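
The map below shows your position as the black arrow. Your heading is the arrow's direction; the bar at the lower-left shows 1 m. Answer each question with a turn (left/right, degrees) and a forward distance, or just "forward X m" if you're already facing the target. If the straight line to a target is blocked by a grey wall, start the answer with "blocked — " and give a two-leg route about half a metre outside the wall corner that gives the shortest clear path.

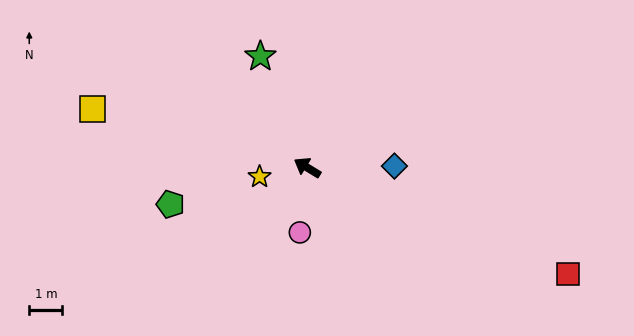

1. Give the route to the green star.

turn right 36°, forward 3.6 m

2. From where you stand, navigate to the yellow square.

turn left 16°, forward 6.7 m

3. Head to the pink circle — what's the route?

turn left 115°, forward 2.0 m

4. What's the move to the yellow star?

turn left 42°, forward 1.5 m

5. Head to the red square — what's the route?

turn right 171°, forward 8.5 m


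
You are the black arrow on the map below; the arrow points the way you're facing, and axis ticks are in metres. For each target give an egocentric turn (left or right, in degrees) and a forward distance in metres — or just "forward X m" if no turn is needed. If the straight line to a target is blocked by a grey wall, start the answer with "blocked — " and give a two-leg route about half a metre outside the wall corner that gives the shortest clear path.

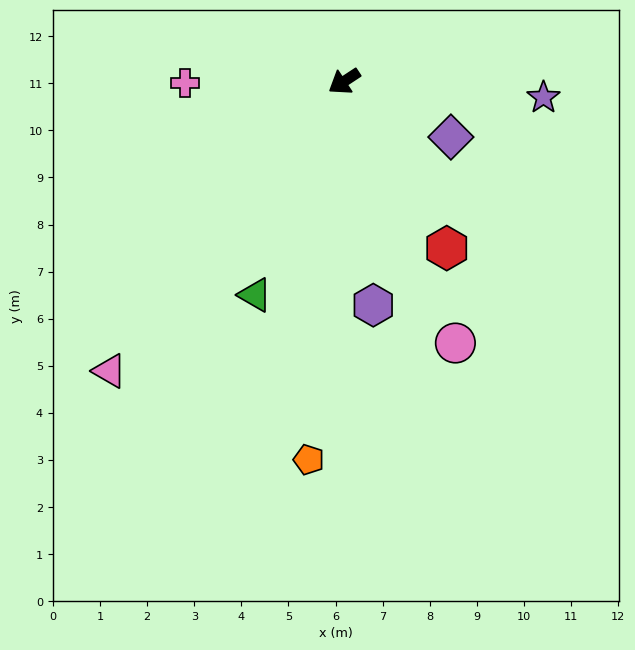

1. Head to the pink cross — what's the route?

turn right 33°, forward 3.4 m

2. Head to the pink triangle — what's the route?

turn left 18°, forward 7.9 m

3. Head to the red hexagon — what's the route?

turn left 88°, forward 4.2 m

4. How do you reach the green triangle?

turn left 34°, forward 4.9 m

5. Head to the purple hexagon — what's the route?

turn left 64°, forward 4.8 m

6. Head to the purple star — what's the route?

turn left 142°, forward 4.2 m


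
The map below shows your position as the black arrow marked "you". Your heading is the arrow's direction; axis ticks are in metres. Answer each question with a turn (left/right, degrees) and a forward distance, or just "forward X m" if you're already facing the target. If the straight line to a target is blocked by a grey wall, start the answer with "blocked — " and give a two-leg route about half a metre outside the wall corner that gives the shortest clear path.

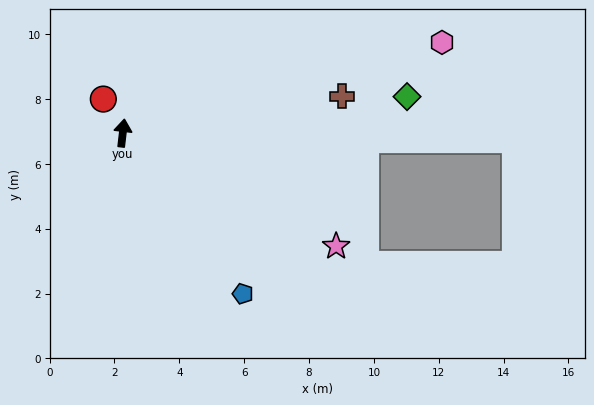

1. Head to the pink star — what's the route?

turn right 111°, forward 7.4 m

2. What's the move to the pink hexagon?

turn right 68°, forward 10.2 m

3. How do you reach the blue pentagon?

turn right 137°, forward 6.2 m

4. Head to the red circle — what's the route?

turn left 36°, forward 1.2 m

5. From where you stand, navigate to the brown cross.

turn right 74°, forward 6.8 m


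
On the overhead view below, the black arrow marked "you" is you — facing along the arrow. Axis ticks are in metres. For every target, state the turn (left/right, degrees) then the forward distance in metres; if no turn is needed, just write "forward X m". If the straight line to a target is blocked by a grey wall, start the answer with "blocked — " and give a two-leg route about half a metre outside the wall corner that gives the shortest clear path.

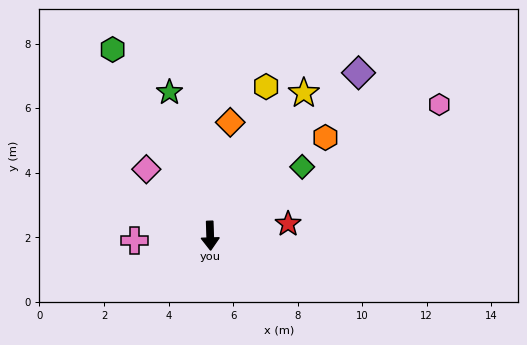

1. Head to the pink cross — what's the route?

turn right 88°, forward 2.3 m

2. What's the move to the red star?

turn left 97°, forward 2.4 m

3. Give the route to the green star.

turn right 166°, forward 4.6 m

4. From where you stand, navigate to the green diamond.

turn left 125°, forward 3.6 m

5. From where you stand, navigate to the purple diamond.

turn left 136°, forward 6.8 m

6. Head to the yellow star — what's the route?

turn left 145°, forward 5.3 m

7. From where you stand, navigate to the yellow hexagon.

turn left 158°, forward 4.9 m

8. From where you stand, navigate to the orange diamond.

turn left 168°, forward 3.6 m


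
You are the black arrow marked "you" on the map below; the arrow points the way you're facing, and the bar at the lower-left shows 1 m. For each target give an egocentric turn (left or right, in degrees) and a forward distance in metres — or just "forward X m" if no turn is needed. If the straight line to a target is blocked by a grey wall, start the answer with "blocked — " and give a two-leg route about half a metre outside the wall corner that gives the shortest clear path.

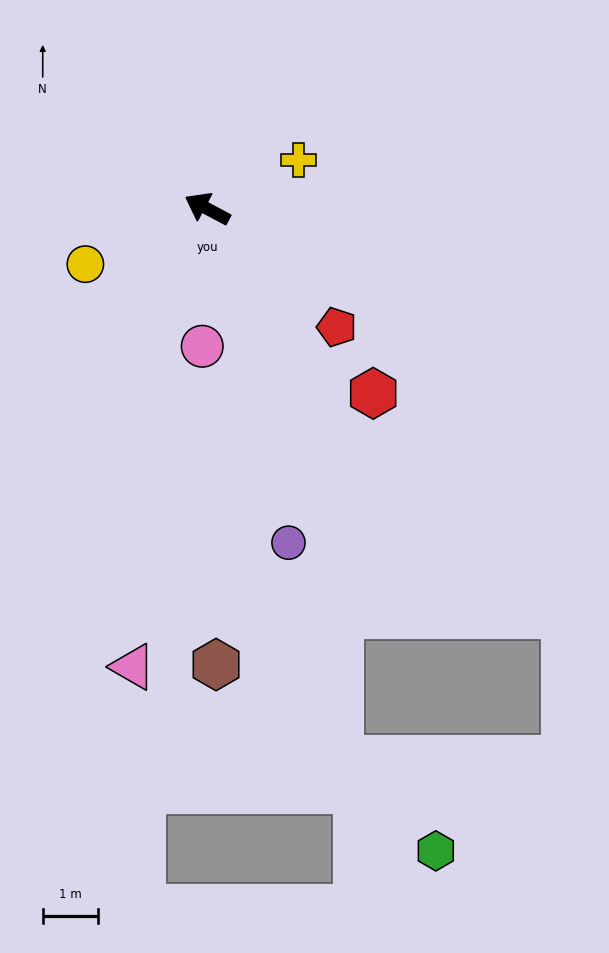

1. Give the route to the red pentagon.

turn left 166°, forward 3.2 m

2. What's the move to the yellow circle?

turn left 52°, forward 2.4 m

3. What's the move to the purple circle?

turn left 132°, forward 6.2 m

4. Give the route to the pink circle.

turn left 116°, forward 2.5 m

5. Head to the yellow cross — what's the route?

turn right 124°, forward 1.9 m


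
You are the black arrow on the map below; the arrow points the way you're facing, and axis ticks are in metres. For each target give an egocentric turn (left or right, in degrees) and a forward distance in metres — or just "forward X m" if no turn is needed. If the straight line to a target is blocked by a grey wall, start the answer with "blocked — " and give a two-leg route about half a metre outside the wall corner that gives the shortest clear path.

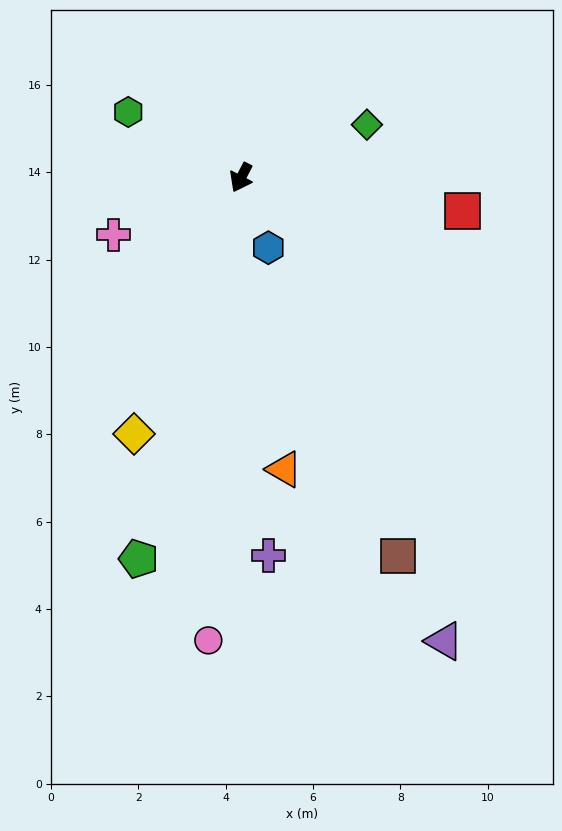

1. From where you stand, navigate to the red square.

turn left 109°, forward 5.1 m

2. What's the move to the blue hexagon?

turn left 49°, forward 1.7 m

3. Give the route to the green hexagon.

turn right 93°, forward 3.0 m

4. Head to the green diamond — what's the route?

turn left 140°, forward 3.1 m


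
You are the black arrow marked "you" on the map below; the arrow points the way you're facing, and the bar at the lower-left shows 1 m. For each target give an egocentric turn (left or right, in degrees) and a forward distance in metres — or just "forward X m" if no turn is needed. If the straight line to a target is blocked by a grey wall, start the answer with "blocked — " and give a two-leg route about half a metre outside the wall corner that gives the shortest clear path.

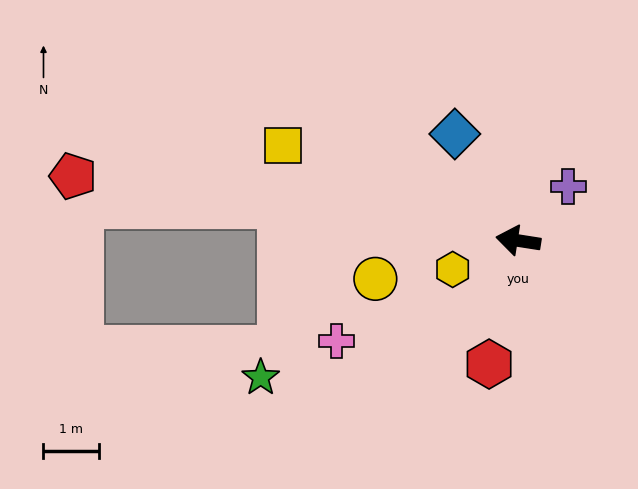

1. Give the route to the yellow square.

turn right 13°, forward 4.5 m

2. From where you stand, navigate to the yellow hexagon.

turn left 33°, forward 1.3 m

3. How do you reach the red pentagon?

forward 8.0 m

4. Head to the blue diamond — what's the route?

turn right 50°, forward 2.2 m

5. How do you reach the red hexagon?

turn left 86°, forward 2.3 m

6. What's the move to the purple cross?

turn right 124°, forward 1.3 m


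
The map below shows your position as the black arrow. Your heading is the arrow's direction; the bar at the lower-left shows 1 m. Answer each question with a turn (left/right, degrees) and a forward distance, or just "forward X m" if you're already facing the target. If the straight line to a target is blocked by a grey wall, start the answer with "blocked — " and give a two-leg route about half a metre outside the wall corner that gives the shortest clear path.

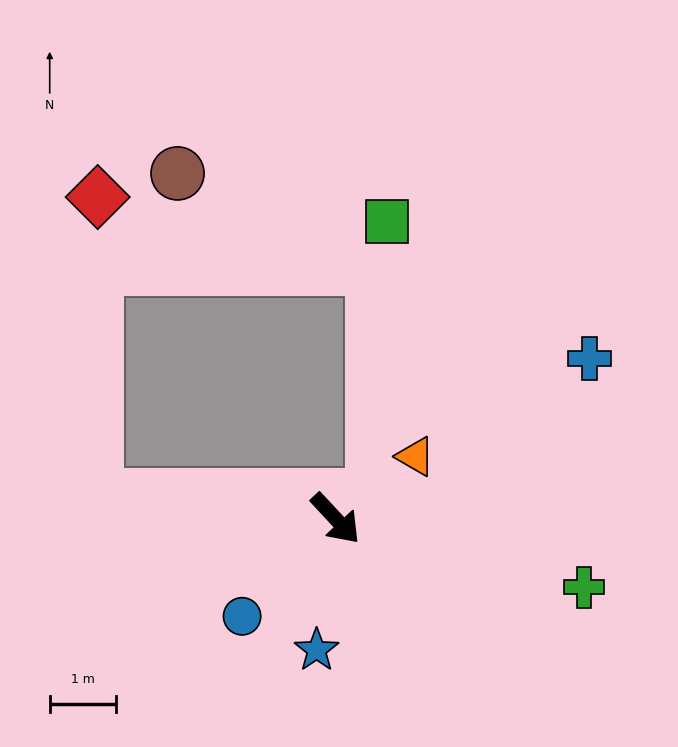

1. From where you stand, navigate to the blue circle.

turn right 87°, forward 2.0 m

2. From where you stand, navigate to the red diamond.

blocked — turn right 138°, forward 3.6 m, then turn right 85°, forward 4.5 m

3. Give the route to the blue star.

turn right 51°, forward 2.0 m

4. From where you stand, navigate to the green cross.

turn left 32°, forward 3.9 m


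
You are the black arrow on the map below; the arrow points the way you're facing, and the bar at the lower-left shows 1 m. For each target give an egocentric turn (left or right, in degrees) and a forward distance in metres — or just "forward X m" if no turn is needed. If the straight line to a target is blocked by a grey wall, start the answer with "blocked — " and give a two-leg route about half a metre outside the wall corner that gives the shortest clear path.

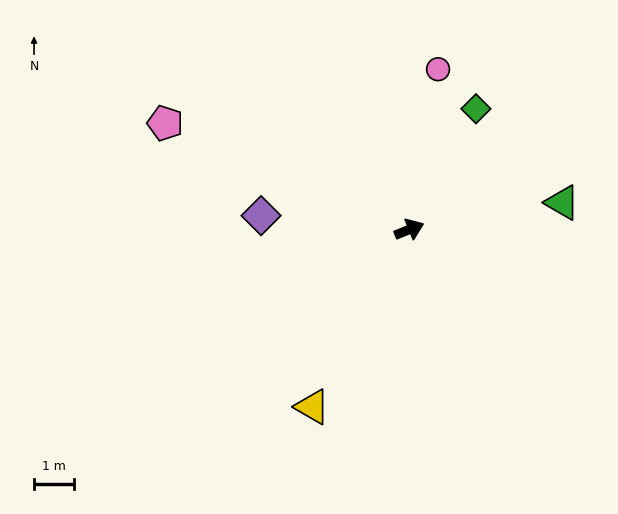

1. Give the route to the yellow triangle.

turn right 141°, forward 5.0 m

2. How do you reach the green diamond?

turn left 39°, forward 3.4 m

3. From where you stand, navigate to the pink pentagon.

turn left 134°, forward 6.6 m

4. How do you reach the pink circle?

turn left 58°, forward 4.0 m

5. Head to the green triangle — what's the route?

turn right 12°, forward 3.9 m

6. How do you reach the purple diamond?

turn left 153°, forward 3.7 m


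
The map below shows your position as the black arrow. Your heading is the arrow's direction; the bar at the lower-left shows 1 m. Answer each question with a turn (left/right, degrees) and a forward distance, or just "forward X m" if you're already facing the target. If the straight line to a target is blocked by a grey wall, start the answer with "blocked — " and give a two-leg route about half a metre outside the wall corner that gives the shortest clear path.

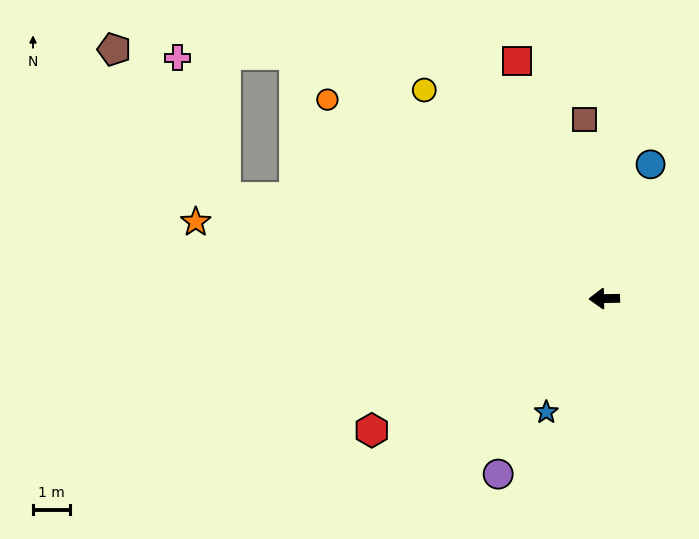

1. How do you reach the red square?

turn right 71°, forward 6.9 m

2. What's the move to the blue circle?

turn right 110°, forward 3.9 m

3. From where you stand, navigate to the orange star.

turn right 12°, forward 11.4 m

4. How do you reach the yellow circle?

turn right 50°, forward 7.5 m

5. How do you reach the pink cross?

blocked — turn right 16°, forward 10.8 m, then turn right 56°, forward 4.0 m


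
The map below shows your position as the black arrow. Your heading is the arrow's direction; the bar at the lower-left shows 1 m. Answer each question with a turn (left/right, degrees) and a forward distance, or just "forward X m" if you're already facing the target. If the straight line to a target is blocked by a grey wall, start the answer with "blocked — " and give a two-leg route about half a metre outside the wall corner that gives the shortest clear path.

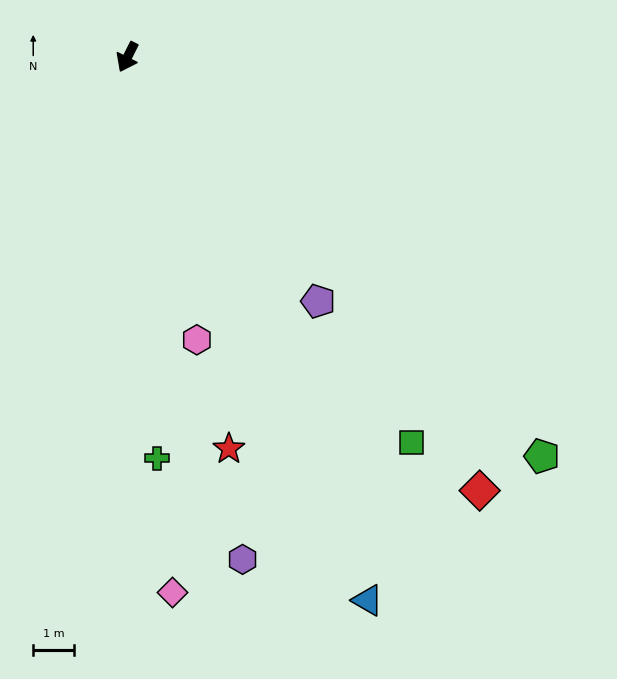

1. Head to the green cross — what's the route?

turn left 31°, forward 10.0 m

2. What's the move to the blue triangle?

turn left 50°, forward 14.7 m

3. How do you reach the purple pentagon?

turn left 65°, forward 7.7 m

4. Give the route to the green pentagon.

turn left 73°, forward 14.3 m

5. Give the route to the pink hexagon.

turn left 40°, forward 7.2 m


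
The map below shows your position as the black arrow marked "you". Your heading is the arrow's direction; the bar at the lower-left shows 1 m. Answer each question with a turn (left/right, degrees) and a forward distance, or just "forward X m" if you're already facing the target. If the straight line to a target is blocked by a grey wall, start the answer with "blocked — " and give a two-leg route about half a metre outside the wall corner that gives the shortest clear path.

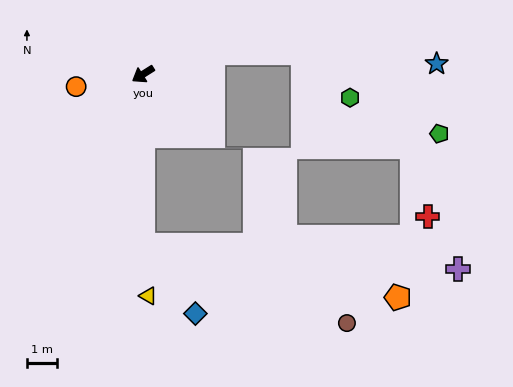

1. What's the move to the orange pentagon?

blocked — turn left 58°, forward 5.8 m, then turn left 78°, forward 8.8 m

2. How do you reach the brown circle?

blocked — turn left 58°, forward 5.8 m, then turn left 69°, forward 7.4 m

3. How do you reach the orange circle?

turn right 22°, forward 2.3 m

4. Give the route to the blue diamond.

blocked — turn left 58°, forward 5.8 m, then turn left 37°, forward 2.9 m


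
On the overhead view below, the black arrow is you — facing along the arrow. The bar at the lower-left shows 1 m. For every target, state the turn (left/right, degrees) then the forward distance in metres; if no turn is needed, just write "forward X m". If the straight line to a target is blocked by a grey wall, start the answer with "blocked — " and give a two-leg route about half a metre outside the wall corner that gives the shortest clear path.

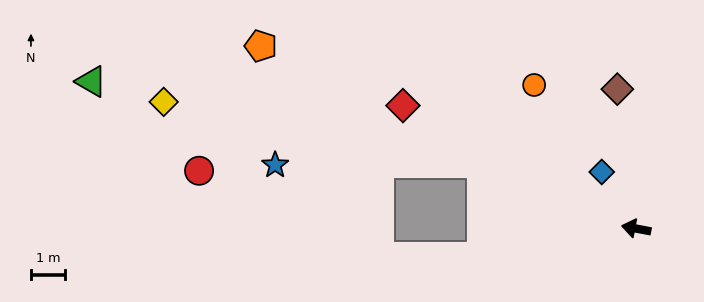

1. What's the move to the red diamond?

turn right 17°, forward 7.6 m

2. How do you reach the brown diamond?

turn right 72°, forward 4.1 m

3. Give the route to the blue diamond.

turn right 48°, forward 1.9 m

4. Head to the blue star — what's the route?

blocked — turn right 12°, forward 4.9 m, then turn left 23°, forward 6.0 m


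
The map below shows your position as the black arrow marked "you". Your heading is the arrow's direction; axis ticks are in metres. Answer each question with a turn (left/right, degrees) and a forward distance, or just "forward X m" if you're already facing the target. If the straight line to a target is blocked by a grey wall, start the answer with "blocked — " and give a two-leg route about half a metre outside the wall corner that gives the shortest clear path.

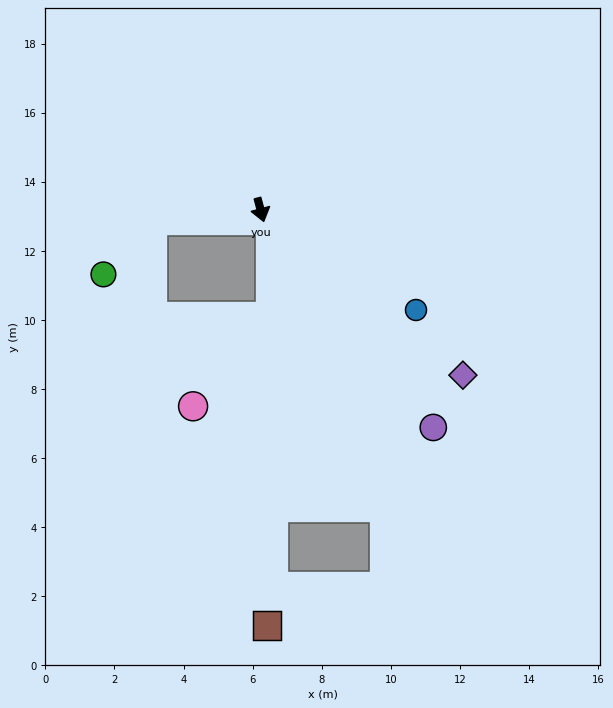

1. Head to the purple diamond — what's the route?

turn left 36°, forward 7.6 m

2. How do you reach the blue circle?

turn left 42°, forward 5.4 m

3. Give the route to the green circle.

blocked — turn right 99°, forward 3.1 m, then turn left 42°, forward 2.1 m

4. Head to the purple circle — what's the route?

turn left 23°, forward 8.0 m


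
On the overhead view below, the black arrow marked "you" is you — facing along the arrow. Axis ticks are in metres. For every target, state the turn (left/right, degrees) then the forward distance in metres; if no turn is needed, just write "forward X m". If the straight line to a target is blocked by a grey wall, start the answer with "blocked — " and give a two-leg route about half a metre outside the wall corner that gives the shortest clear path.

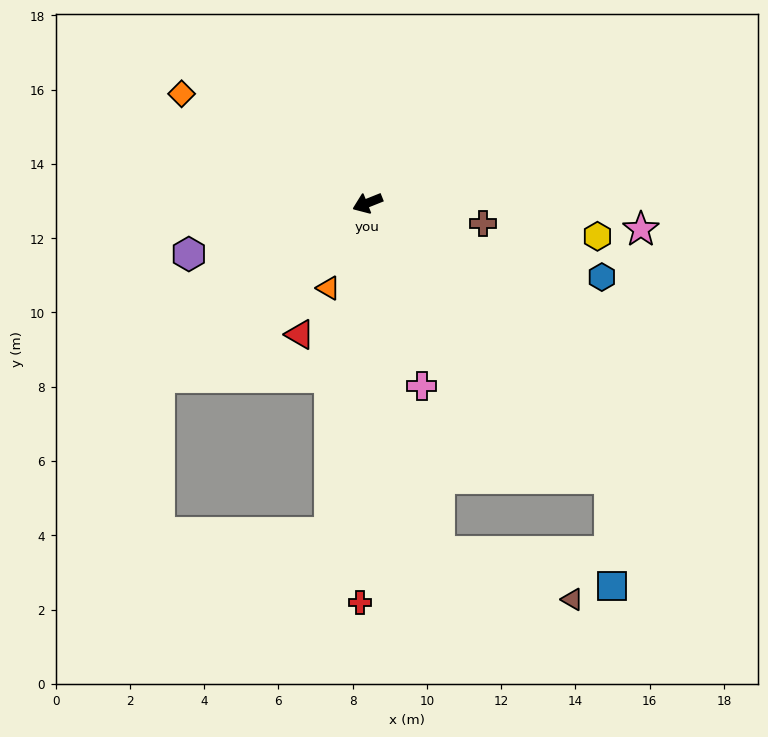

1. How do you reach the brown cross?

turn left 148°, forward 3.2 m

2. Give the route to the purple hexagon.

turn right 6°, forward 5.0 m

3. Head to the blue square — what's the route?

blocked — turn left 110°, forward 9.9 m, then turn right 40°, forward 2.9 m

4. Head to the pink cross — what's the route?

turn left 85°, forward 5.1 m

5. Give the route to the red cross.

turn left 67°, forward 10.8 m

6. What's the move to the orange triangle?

turn left 43°, forward 2.5 m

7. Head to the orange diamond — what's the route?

turn right 52°, forward 5.8 m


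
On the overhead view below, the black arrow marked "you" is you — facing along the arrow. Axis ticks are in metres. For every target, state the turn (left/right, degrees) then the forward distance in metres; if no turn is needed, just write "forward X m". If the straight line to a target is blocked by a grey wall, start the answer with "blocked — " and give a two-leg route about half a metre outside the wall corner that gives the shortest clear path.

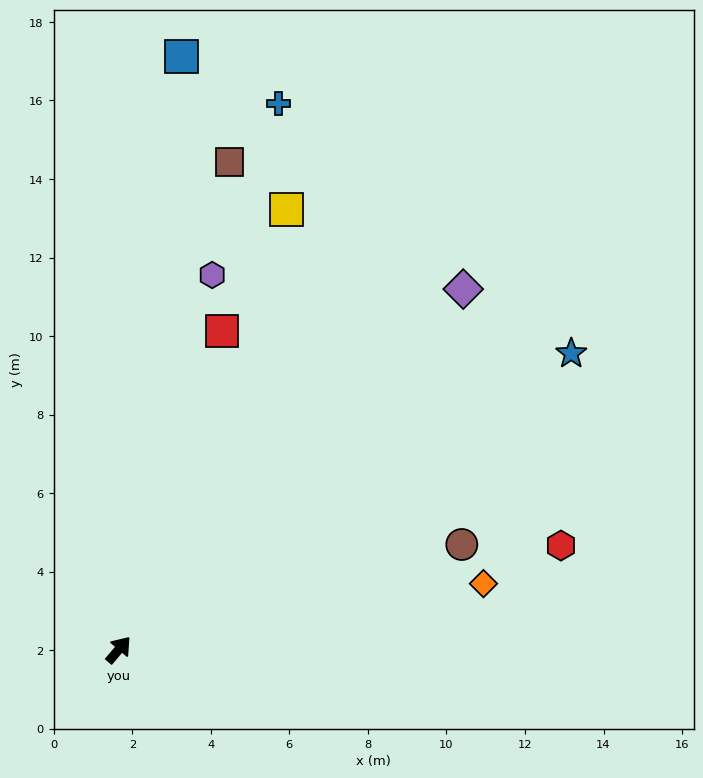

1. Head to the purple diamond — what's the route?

turn right 3°, forward 12.7 m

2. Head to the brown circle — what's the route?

turn right 33°, forward 9.1 m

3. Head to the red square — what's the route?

turn left 22°, forward 8.5 m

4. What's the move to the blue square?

turn left 34°, forward 15.2 m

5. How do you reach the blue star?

turn right 16°, forward 13.8 m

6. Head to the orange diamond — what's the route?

turn right 39°, forward 9.4 m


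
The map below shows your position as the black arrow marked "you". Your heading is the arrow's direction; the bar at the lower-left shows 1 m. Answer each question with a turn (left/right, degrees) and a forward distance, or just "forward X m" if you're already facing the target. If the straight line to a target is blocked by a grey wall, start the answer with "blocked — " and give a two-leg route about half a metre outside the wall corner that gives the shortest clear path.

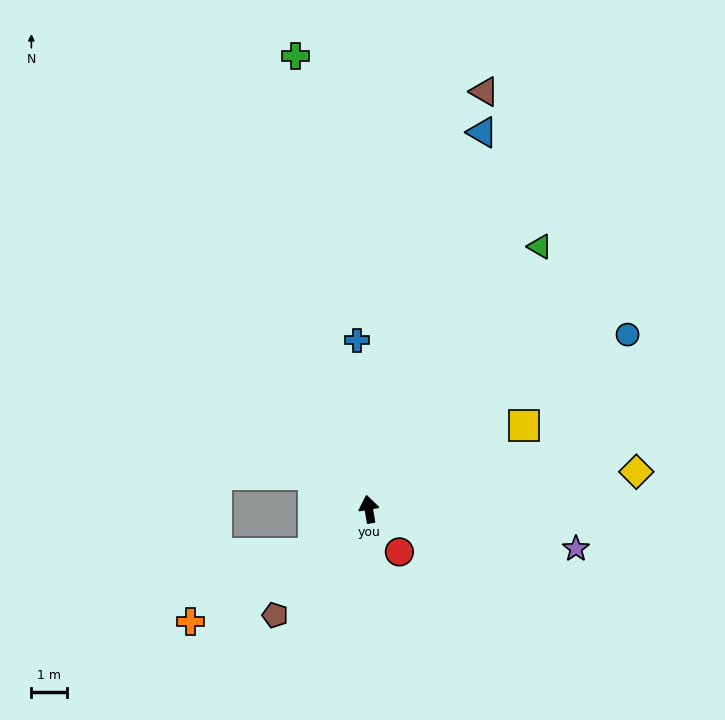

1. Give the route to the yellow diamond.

turn right 92°, forward 7.6 m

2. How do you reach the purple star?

turn right 110°, forward 5.9 m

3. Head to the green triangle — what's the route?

turn right 43°, forward 8.8 m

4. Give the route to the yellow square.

turn right 71°, forward 4.9 m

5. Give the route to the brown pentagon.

turn left 129°, forward 4.0 m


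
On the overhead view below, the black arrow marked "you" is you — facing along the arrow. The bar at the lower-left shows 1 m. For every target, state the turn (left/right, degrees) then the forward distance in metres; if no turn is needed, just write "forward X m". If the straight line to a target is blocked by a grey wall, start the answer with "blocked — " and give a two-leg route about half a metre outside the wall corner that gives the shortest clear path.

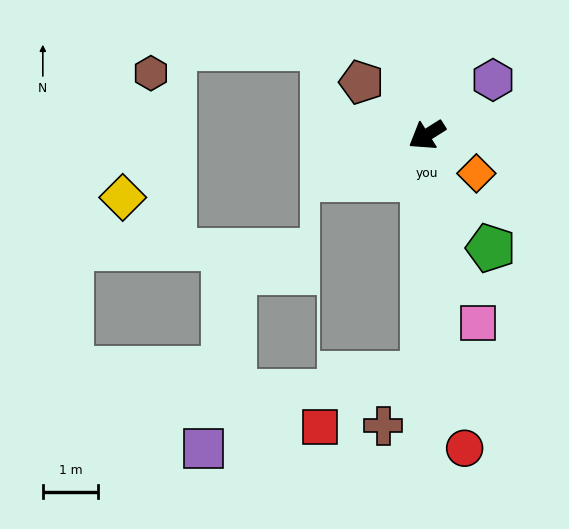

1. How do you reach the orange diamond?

turn left 110°, forward 1.1 m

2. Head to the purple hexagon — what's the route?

turn right 172°, forward 1.6 m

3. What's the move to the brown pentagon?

turn right 71°, forward 1.5 m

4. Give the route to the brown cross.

blocked — turn left 57°, forward 4.4 m, then turn right 38°, forward 1.2 m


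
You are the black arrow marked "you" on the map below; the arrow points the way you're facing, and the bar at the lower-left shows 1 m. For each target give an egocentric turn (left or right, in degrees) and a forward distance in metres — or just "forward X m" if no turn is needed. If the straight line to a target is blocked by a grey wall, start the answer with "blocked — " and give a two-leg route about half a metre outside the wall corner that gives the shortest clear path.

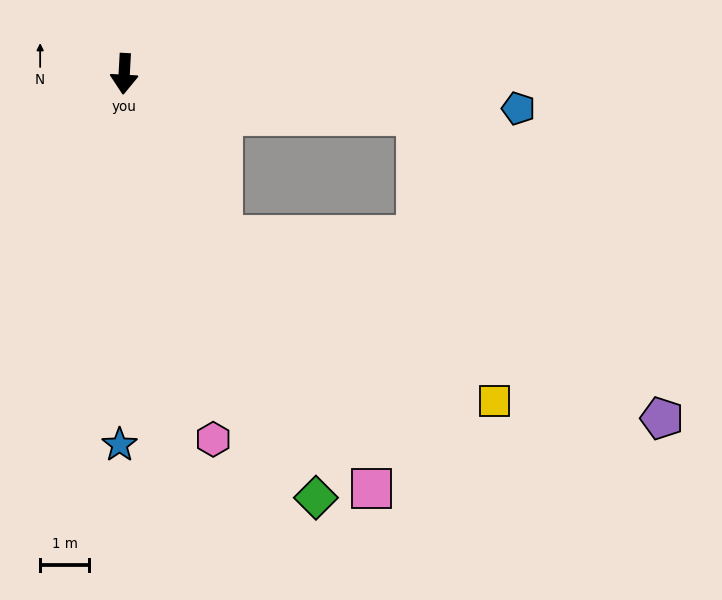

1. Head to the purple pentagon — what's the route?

blocked — turn left 34°, forward 3.9 m, then turn left 37°, forward 9.7 m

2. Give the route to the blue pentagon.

turn left 88°, forward 8.1 m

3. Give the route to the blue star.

turn left 2°, forward 7.6 m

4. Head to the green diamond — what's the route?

turn left 27°, forward 9.5 m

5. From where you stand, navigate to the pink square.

turn left 34°, forward 9.9 m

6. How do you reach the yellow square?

blocked — turn left 34°, forward 3.9 m, then turn left 28°, forward 6.5 m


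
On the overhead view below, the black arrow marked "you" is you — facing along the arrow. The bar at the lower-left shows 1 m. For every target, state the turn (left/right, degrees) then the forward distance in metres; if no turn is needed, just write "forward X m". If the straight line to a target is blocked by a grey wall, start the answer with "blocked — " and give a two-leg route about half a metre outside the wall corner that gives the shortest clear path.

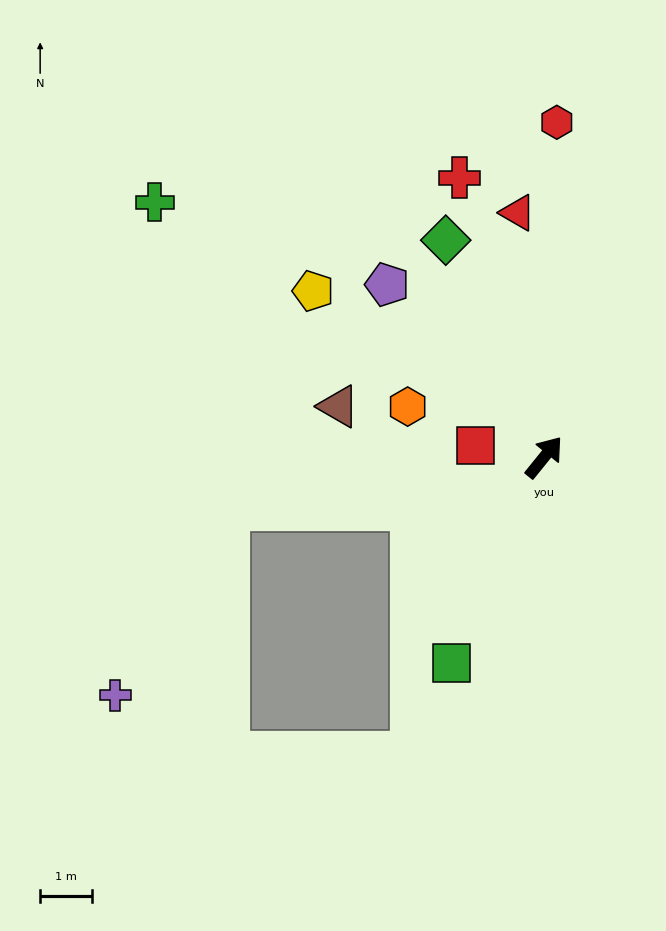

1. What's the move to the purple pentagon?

turn left 81°, forward 4.5 m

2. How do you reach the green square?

turn right 165°, forward 4.4 m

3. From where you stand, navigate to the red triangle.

turn left 45°, forward 4.8 m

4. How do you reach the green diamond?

turn left 63°, forward 4.6 m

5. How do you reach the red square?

turn left 120°, forward 1.3 m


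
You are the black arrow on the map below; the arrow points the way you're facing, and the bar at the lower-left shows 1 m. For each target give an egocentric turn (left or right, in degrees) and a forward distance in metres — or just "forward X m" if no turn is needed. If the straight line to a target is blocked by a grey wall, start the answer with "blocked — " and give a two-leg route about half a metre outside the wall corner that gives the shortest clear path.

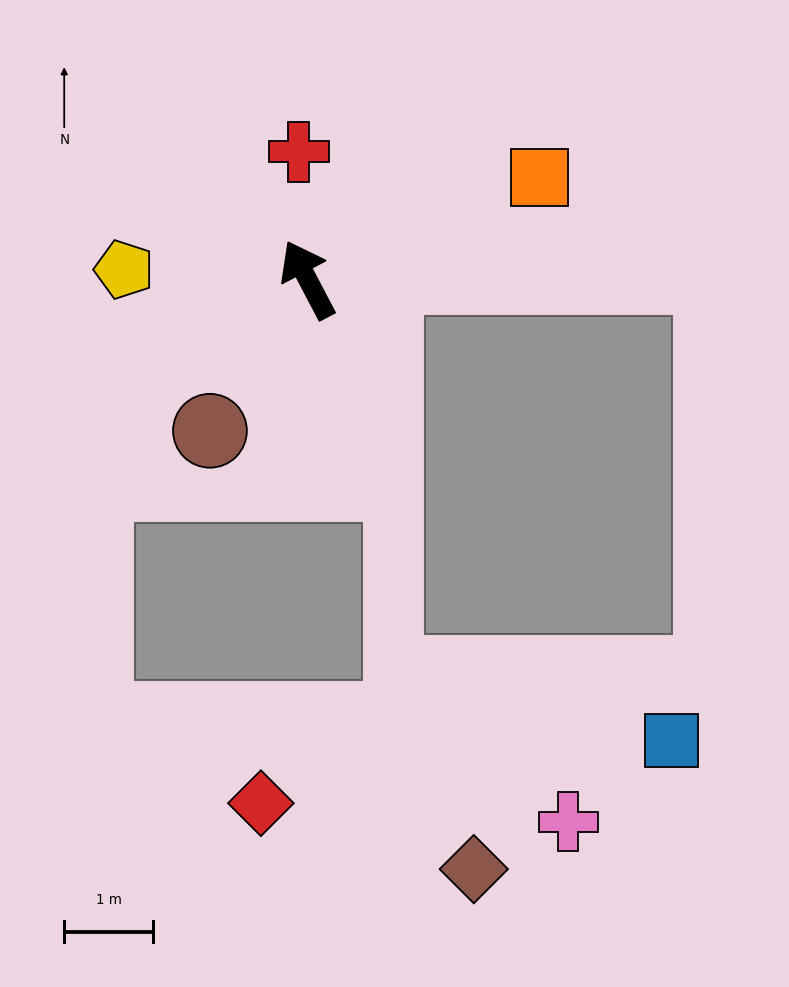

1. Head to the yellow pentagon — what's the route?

turn left 59°, forward 2.1 m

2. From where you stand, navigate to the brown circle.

turn left 119°, forward 2.0 m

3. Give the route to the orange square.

turn right 94°, forward 2.8 m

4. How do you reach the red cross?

turn right 24°, forward 1.4 m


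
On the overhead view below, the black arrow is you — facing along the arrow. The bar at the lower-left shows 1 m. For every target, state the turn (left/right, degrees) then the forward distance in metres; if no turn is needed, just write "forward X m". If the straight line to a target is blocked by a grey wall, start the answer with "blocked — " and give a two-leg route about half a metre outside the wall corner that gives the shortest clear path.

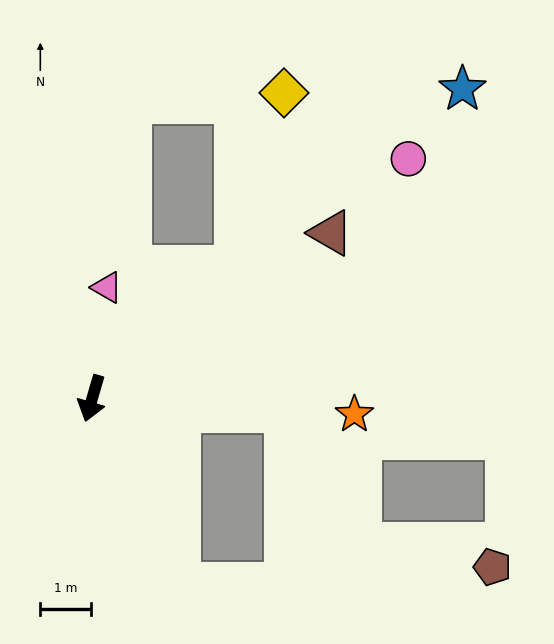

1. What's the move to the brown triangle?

turn left 141°, forward 5.7 m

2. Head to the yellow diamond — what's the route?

blocked — turn left 148°, forward 3.8 m, then turn left 33°, forward 3.5 m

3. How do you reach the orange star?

turn left 103°, forward 5.1 m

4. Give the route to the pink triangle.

turn right 171°, forward 2.2 m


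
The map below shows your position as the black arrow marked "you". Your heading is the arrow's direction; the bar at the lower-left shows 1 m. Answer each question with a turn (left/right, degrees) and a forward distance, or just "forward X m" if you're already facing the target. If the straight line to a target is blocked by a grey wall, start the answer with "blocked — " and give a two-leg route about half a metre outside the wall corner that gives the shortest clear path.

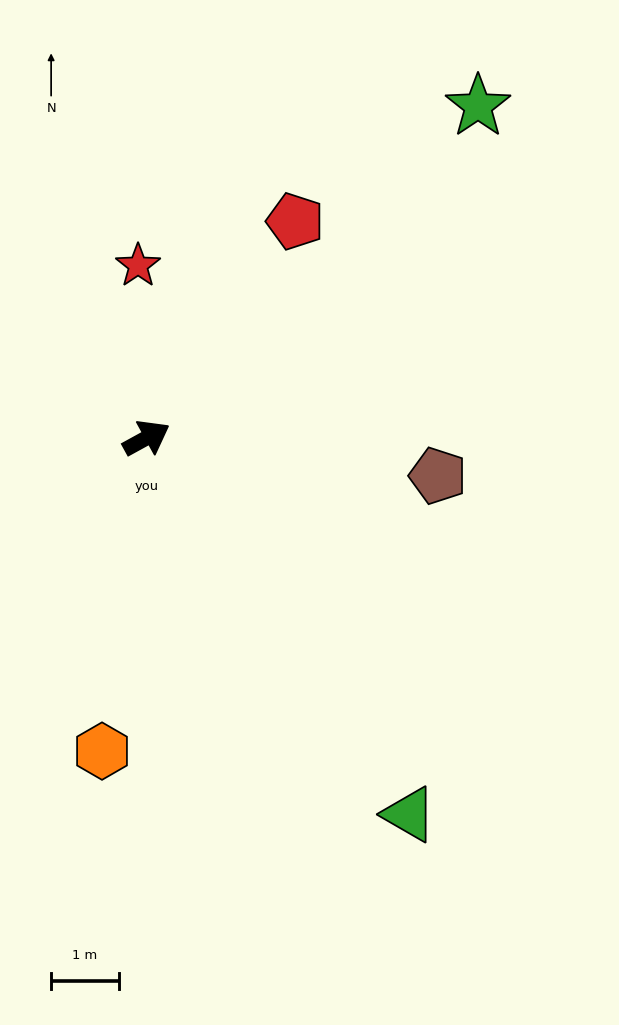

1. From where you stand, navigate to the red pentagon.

turn left 27°, forward 3.9 m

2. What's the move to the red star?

turn left 64°, forward 2.5 m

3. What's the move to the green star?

turn left 16°, forward 6.9 m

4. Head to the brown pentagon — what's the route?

turn right 36°, forward 4.3 m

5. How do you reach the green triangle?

turn right 84°, forward 6.8 m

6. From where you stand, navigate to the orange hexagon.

turn right 127°, forward 4.7 m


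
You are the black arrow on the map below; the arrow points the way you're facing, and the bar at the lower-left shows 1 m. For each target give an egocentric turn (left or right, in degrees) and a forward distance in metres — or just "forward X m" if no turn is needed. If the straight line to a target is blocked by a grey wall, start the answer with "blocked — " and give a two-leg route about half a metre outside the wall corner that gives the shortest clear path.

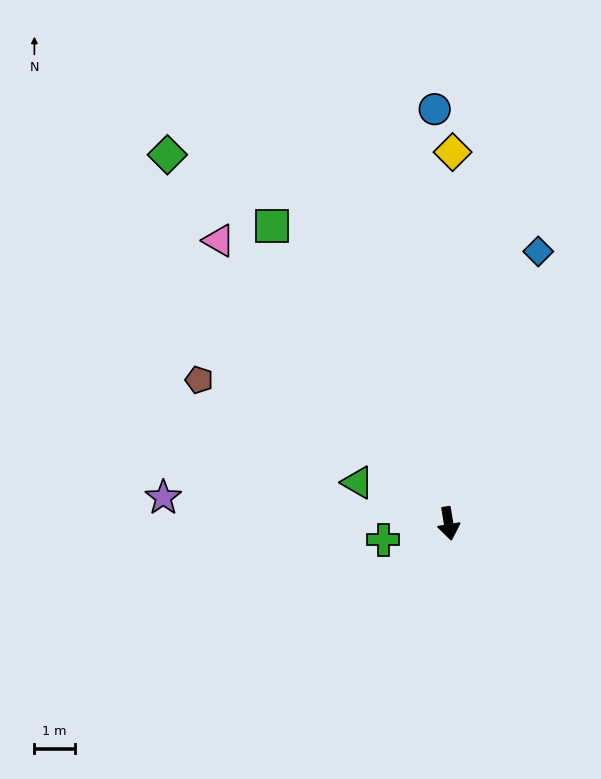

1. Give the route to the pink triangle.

turn right 150°, forward 9.0 m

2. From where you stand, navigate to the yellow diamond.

turn left 170°, forward 9.2 m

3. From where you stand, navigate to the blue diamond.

turn left 152°, forward 7.1 m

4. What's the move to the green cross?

turn right 85°, forward 1.7 m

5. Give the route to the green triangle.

turn right 124°, forward 2.5 m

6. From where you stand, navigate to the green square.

turn right 159°, forward 8.6 m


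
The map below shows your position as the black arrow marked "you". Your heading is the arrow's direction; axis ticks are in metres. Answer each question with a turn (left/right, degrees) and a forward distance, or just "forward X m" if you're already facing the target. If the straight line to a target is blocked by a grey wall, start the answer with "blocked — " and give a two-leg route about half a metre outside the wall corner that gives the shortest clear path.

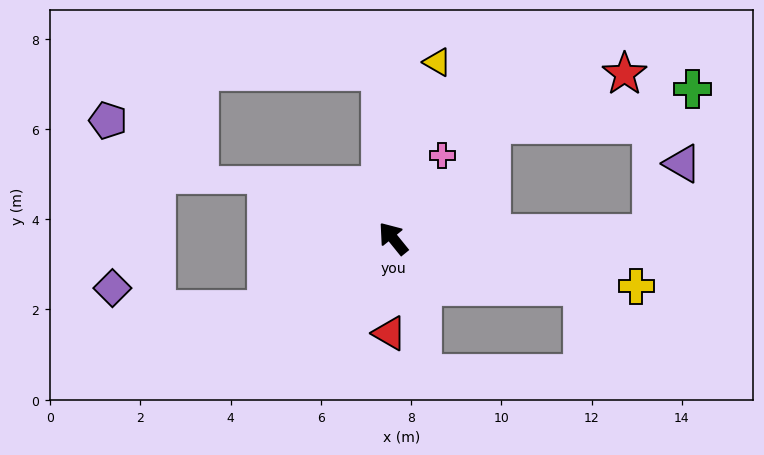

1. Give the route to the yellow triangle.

turn right 53°, forward 4.0 m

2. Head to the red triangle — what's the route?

turn left 139°, forward 2.1 m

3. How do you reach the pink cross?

turn right 70°, forward 2.1 m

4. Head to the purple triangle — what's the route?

blocked — turn right 128°, forward 5.7 m, then turn left 65°, forward 1.7 m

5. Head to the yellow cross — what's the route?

turn right 140°, forward 5.5 m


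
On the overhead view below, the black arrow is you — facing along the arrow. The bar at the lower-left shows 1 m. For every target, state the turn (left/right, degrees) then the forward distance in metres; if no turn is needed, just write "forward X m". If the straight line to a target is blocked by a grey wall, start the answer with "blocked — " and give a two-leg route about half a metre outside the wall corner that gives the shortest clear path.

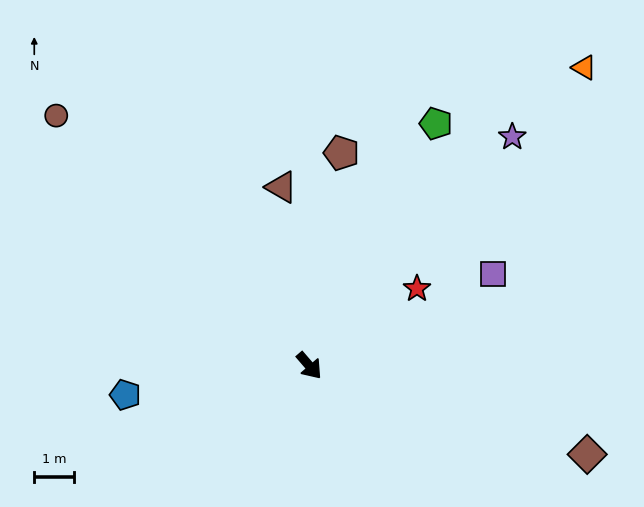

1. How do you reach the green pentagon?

turn left 112°, forward 6.8 m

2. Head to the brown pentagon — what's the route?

turn left 131°, forward 5.4 m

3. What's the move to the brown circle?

turn right 175°, forward 8.9 m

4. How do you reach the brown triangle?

turn left 148°, forward 4.5 m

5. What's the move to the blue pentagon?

turn right 122°, forward 4.7 m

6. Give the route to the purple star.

turn left 98°, forward 7.6 m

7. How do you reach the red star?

turn left 85°, forward 3.3 m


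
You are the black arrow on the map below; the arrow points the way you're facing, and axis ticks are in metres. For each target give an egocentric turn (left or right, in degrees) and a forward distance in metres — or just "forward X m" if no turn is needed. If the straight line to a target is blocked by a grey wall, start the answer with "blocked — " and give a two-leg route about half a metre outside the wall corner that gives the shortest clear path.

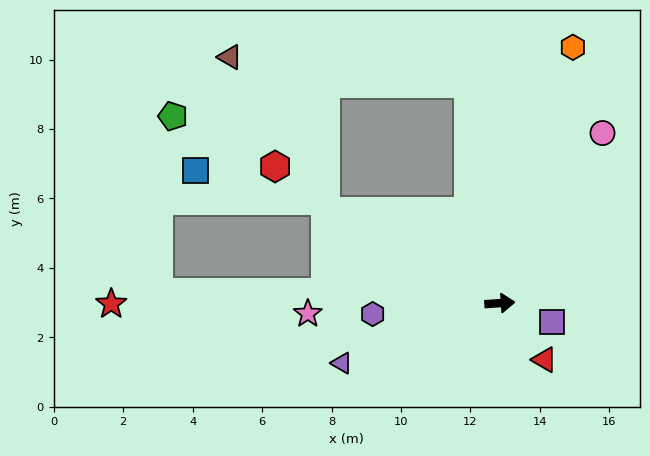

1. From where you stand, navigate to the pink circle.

turn left 55°, forward 5.7 m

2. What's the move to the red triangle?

turn right 55°, forward 2.1 m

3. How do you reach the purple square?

turn right 24°, forward 1.6 m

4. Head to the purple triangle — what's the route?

turn right 163°, forward 4.9 m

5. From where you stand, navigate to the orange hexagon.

turn left 70°, forward 7.7 m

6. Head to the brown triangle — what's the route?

blocked — turn left 94°, forward 6.4 m, then turn left 76°, forward 6.9 m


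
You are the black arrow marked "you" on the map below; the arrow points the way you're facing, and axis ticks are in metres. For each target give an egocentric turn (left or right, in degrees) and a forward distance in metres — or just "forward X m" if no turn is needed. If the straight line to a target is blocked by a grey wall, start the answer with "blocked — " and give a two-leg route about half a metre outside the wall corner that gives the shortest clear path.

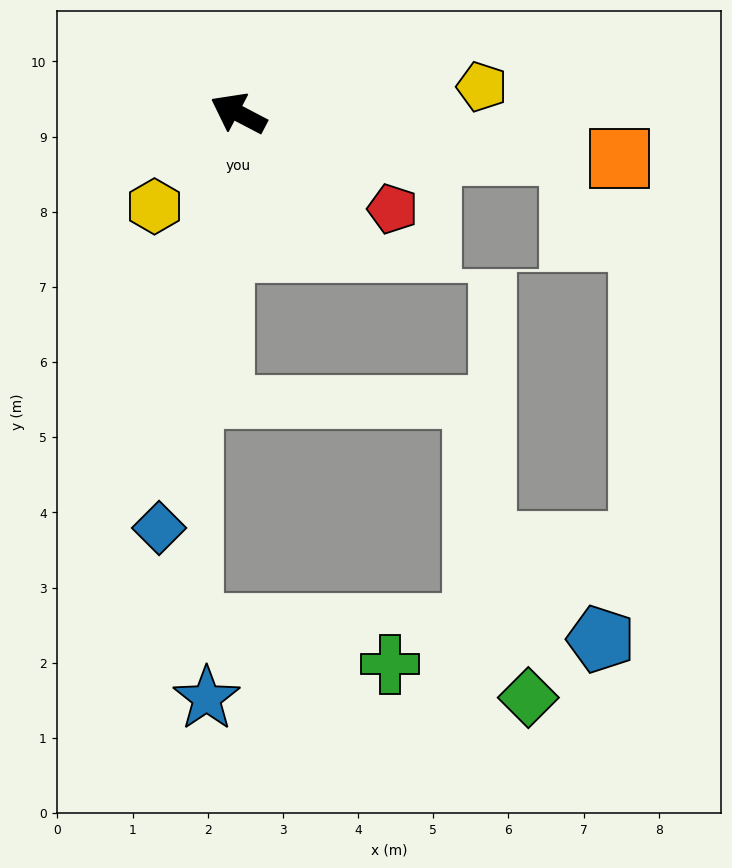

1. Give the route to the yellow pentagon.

turn right 146°, forward 3.3 m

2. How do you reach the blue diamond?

turn left 107°, forward 5.6 m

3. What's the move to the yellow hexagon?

turn left 76°, forward 1.7 m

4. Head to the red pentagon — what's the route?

turn left 176°, forward 2.4 m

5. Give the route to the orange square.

turn right 159°, forward 5.1 m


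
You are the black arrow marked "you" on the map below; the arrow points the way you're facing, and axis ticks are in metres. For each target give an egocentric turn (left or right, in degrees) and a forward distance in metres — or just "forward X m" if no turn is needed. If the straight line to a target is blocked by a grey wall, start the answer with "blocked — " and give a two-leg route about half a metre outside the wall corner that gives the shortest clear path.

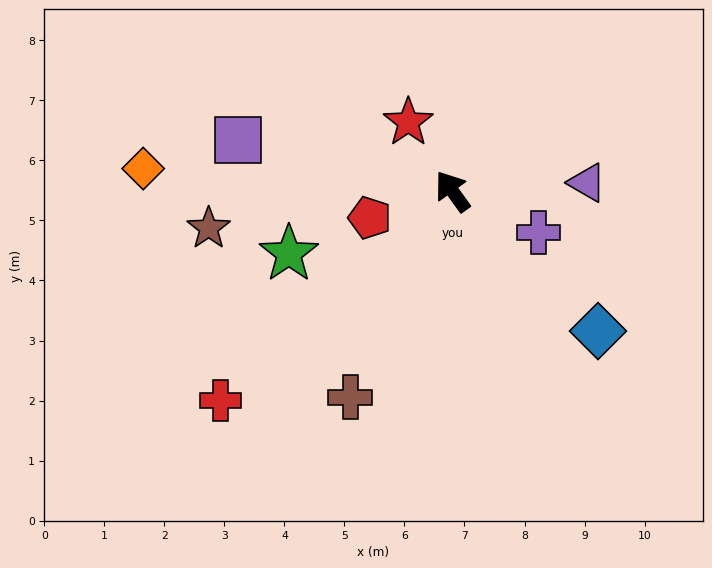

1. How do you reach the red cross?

turn left 96°, forward 5.2 m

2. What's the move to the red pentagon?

turn left 72°, forward 1.4 m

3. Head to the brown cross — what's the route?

turn left 118°, forward 3.8 m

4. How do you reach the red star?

turn right 3°, forward 1.4 m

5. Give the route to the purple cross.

turn right 151°, forward 1.6 m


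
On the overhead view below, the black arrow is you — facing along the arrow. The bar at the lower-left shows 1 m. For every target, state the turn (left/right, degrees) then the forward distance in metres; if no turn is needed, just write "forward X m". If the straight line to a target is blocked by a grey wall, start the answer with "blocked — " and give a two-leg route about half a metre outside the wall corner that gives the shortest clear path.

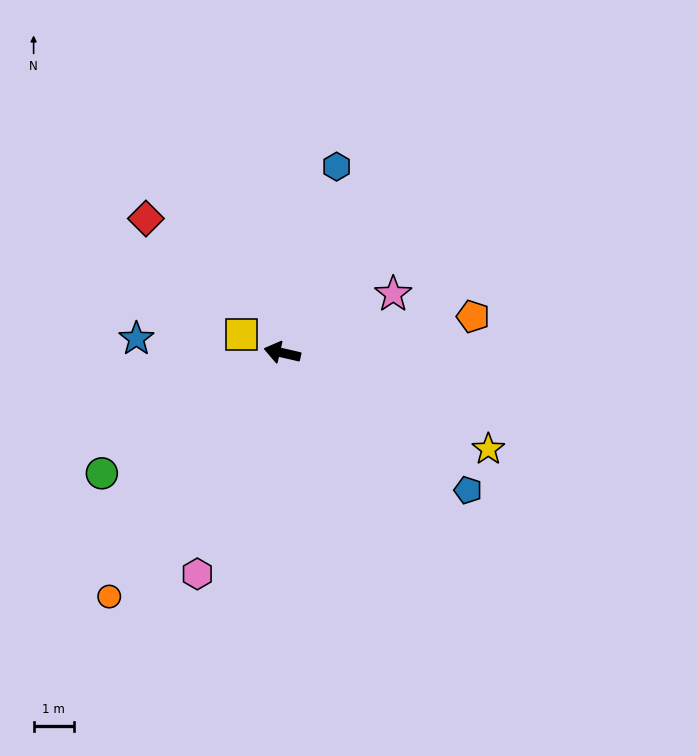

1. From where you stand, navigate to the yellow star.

turn left 168°, forward 5.7 m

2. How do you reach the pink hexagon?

turn left 82°, forward 5.9 m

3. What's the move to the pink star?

turn right 139°, forward 3.1 m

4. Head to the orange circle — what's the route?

turn left 68°, forward 7.4 m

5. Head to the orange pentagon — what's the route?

turn right 156°, forward 4.8 m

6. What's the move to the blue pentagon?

turn left 156°, forward 5.7 m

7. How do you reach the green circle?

turn left 47°, forward 5.4 m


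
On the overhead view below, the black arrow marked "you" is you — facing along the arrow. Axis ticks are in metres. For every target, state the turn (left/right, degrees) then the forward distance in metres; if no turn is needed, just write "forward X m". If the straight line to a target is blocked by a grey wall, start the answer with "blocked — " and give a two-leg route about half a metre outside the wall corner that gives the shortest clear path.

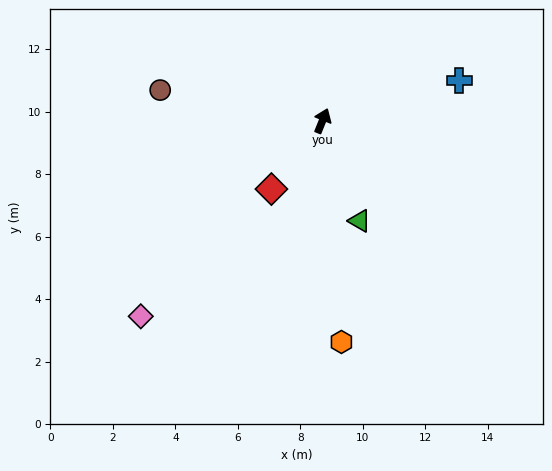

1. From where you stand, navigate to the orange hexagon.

turn right 153°, forward 7.1 m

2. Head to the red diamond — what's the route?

turn left 165°, forward 2.7 m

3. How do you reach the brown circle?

turn left 101°, forward 5.3 m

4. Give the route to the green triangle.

turn right 138°, forward 3.4 m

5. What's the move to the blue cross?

turn right 51°, forward 4.6 m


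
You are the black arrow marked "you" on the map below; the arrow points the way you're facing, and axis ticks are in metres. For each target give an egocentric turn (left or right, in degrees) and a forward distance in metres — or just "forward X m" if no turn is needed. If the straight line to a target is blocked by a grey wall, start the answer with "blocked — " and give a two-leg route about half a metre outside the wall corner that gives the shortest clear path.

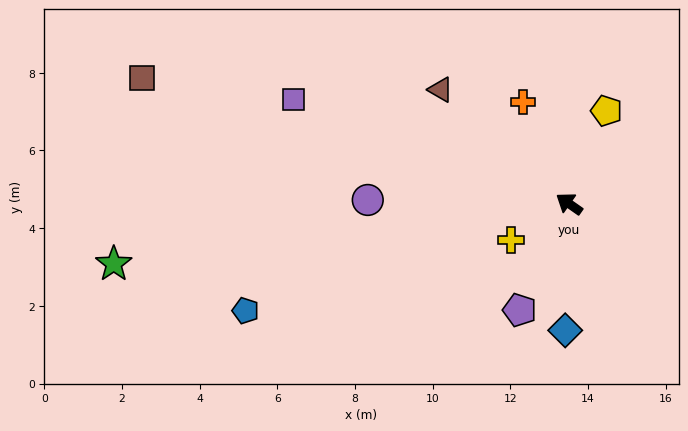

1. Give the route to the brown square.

turn left 19°, forward 11.5 m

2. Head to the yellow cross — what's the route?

turn left 67°, forward 1.8 m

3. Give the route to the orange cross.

turn right 31°, forward 2.9 m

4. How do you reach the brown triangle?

turn right 7°, forward 4.4 m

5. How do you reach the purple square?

turn left 14°, forward 7.6 m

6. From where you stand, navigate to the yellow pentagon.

turn right 77°, forward 2.6 m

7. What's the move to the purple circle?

turn left 34°, forward 5.2 m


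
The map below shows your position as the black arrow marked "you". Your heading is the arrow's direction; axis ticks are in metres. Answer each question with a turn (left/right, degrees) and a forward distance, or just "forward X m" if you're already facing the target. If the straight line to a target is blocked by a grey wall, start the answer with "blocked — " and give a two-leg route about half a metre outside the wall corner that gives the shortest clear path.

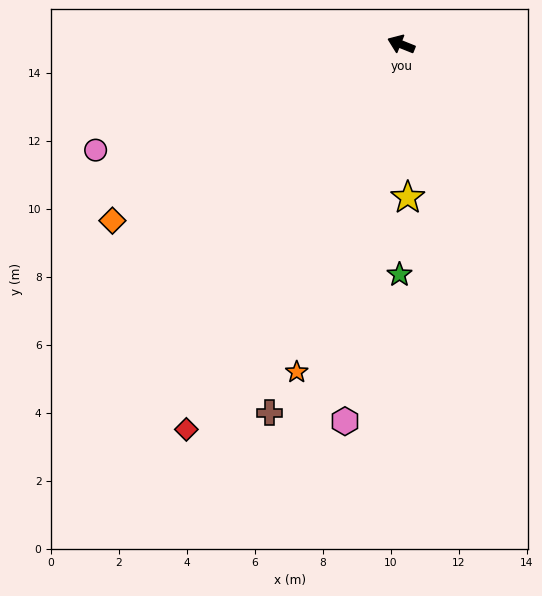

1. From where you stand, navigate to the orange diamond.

turn left 53°, forward 10.0 m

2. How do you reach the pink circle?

turn left 41°, forward 9.5 m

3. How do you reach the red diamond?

turn left 83°, forward 13.0 m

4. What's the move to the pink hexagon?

turn left 103°, forward 11.2 m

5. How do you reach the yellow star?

turn left 114°, forward 4.5 m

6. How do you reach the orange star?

turn left 94°, forward 10.1 m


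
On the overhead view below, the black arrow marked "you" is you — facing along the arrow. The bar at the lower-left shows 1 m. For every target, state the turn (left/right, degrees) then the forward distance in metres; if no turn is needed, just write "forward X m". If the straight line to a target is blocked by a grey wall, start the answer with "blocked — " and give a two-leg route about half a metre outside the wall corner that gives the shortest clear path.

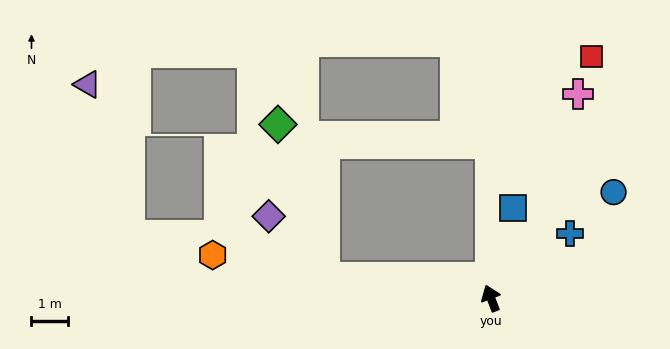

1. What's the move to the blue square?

turn right 35°, forward 2.6 m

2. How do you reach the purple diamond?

blocked — turn left 62°, forward 4.6 m, then turn right 40°, forward 2.3 m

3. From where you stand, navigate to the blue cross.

turn right 72°, forward 2.8 m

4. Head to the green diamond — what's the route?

blocked — turn left 62°, forward 4.6 m, then turn right 66°, forward 4.4 m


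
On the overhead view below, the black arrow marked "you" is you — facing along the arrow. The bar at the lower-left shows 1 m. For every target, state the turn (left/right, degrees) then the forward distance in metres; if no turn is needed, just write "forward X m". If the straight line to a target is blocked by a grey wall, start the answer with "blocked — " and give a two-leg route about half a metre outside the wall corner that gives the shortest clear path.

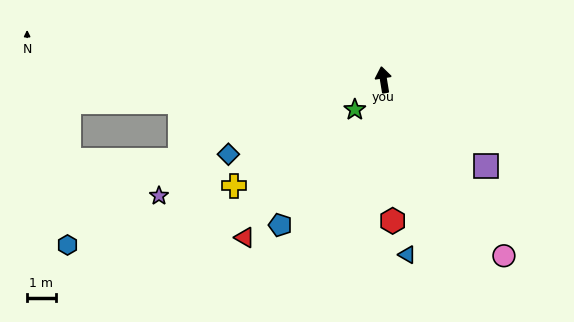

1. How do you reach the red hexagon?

turn left 174°, forward 4.9 m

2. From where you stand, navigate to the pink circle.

turn right 155°, forward 7.4 m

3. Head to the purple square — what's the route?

turn right 140°, forward 4.7 m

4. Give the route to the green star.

turn left 127°, forward 1.4 m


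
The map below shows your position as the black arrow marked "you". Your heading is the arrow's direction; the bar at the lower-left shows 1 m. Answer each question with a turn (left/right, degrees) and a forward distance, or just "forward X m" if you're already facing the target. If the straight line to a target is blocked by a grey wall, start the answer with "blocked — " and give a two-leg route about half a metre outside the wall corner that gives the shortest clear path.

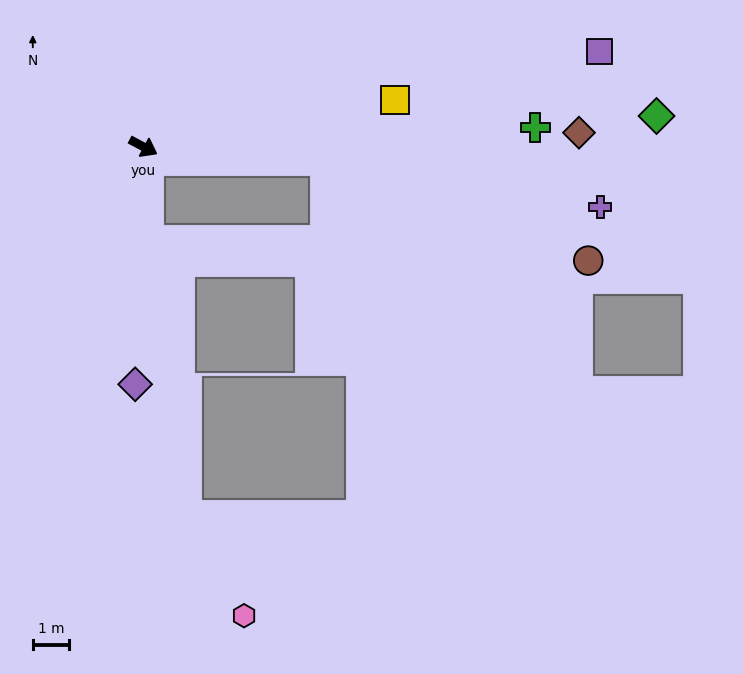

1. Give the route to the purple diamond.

turn right 64°, forward 6.6 m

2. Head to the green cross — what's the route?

turn left 31°, forward 10.8 m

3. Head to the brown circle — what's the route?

blocked — turn left 24°, forward 5.0 m, then turn right 17°, forward 7.8 m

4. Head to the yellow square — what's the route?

turn left 38°, forward 7.1 m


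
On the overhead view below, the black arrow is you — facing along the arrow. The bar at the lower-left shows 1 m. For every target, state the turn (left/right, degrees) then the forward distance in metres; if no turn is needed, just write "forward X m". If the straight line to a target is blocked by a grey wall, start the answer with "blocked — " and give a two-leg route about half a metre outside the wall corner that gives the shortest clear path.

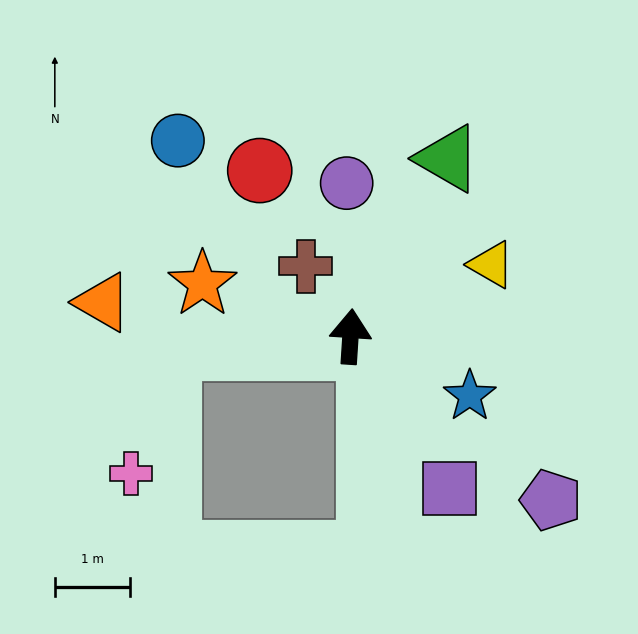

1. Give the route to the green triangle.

turn right 25°, forward 2.7 m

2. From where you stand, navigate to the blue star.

turn right 113°, forward 1.8 m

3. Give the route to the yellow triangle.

turn right 59°, forward 2.1 m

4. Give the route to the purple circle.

turn left 5°, forward 2.0 m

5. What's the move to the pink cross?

blocked — turn left 97°, forward 2.4 m, then turn left 70°, forward 1.7 m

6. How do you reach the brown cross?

turn left 36°, forward 1.1 m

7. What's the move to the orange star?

turn left 74°, forward 2.1 m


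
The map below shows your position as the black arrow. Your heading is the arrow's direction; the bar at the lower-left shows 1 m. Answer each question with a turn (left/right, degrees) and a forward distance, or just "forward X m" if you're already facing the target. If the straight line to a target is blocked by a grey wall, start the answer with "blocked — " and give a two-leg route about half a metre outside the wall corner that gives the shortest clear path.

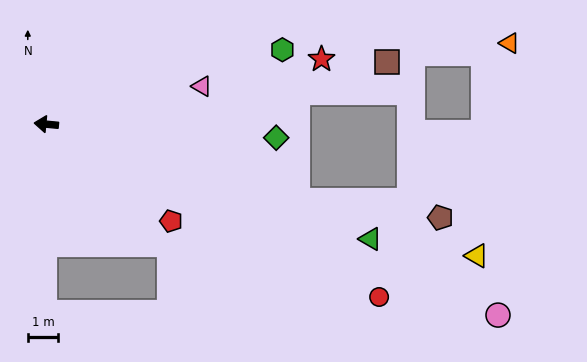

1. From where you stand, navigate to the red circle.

turn left 158°, forward 12.2 m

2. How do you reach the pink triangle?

turn right 161°, forward 5.2 m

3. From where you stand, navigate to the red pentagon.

turn left 148°, forward 5.1 m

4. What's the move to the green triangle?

turn left 166°, forward 11.2 m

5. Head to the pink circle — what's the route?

turn left 163°, forward 16.0 m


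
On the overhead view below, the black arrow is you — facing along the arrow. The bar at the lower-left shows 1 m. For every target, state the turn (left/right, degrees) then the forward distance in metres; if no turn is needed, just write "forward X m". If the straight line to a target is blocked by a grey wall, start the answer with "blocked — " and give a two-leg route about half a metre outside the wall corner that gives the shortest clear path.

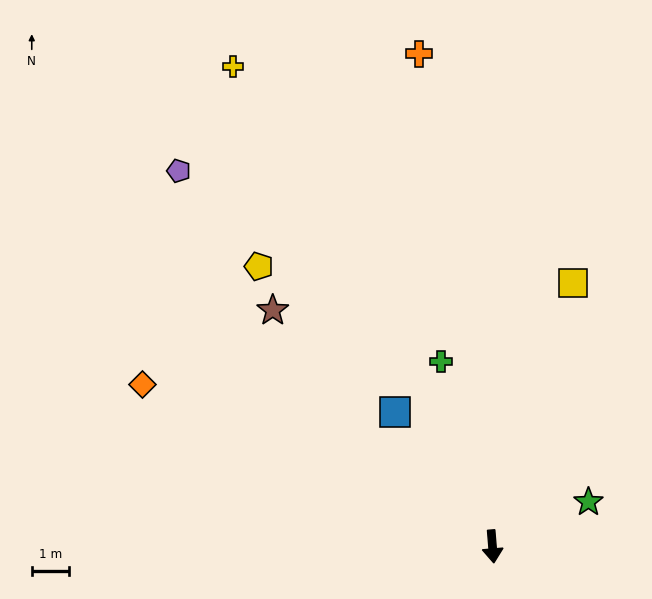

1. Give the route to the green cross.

turn right 169°, forward 5.2 m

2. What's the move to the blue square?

turn right 149°, forward 4.5 m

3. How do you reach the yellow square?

turn left 158°, forward 7.4 m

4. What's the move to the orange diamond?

turn right 120°, forward 10.4 m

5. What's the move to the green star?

turn left 110°, forward 2.9 m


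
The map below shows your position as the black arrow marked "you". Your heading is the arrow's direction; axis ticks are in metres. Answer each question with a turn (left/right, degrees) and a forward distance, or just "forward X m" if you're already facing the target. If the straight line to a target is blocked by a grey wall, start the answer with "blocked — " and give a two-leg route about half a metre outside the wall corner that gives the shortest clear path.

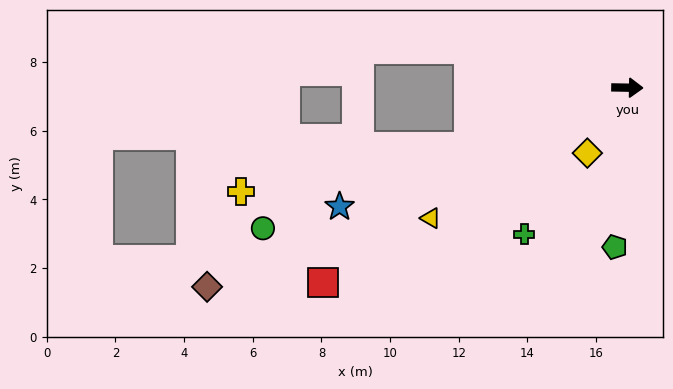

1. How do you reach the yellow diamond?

turn right 120°, forward 2.2 m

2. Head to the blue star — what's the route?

turn right 157°, forward 9.1 m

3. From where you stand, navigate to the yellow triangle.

turn right 145°, forward 6.9 m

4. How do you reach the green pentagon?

turn right 93°, forward 4.7 m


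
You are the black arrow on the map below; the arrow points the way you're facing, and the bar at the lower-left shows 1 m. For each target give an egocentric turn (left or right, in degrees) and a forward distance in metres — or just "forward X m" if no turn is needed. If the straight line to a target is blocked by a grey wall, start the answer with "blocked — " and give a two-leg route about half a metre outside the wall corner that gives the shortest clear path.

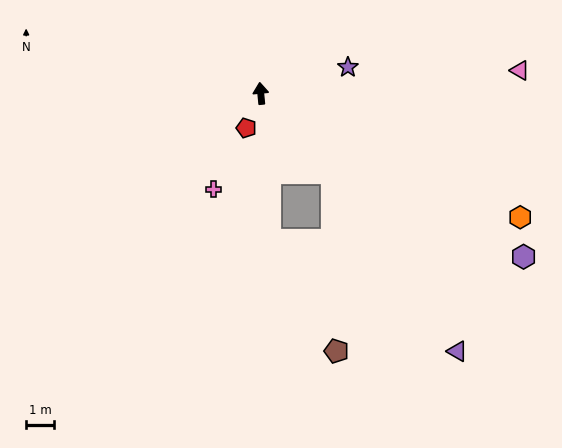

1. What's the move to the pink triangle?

turn right 90°, forward 9.3 m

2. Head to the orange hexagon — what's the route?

turn right 121°, forward 10.3 m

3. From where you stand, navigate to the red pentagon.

turn left 152°, forward 1.3 m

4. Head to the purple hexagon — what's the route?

turn right 127°, forward 11.1 m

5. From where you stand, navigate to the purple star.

turn right 79°, forward 3.3 m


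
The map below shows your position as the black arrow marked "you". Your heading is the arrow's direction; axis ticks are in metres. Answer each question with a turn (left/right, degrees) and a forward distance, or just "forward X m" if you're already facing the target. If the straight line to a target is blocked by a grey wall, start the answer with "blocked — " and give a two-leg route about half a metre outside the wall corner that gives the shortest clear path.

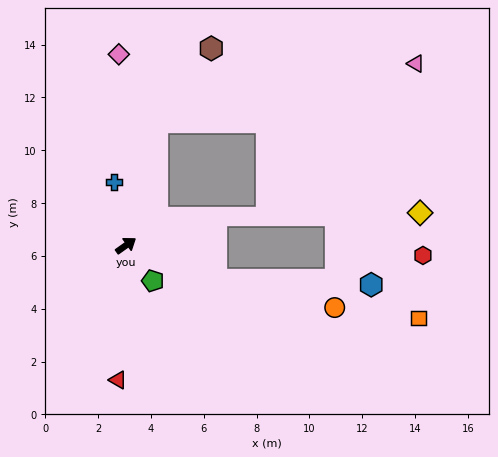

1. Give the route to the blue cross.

turn left 65°, forward 2.4 m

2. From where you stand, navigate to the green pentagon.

turn right 88°, forward 1.7 m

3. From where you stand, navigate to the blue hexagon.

blocked — turn right 56°, forward 3.6 m, then turn left 19°, forward 5.9 m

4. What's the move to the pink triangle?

blocked — turn left 40°, forward 4.8 m, then turn right 63°, forward 10.0 m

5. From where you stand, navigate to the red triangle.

turn right 129°, forward 5.1 m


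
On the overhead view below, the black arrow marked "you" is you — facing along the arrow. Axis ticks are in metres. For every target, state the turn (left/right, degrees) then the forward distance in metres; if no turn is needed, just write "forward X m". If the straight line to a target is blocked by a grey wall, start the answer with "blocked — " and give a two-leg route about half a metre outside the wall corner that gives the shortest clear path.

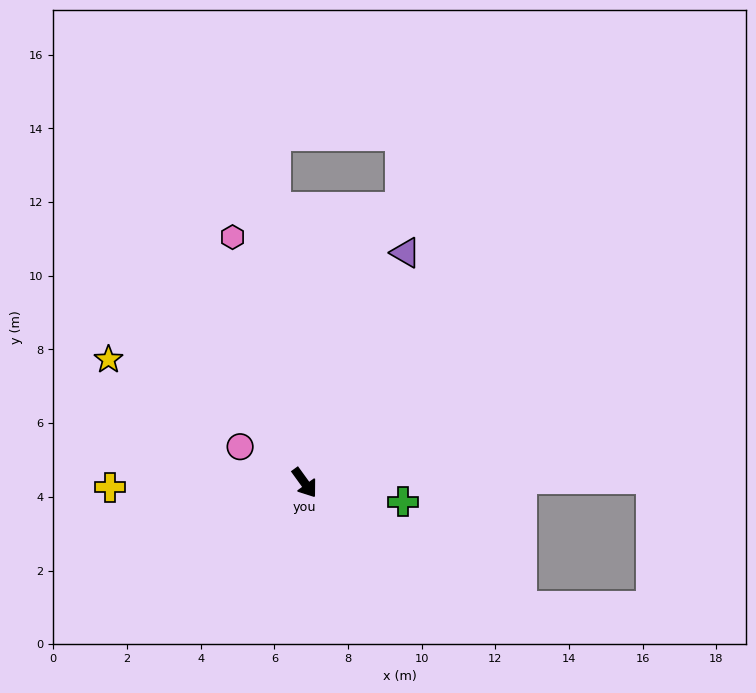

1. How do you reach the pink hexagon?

turn left 160°, forward 6.9 m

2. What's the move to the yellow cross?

turn right 125°, forward 5.3 m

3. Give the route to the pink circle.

turn right 155°, forward 2.0 m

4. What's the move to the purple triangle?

turn left 120°, forward 6.8 m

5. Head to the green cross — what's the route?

turn left 43°, forward 2.7 m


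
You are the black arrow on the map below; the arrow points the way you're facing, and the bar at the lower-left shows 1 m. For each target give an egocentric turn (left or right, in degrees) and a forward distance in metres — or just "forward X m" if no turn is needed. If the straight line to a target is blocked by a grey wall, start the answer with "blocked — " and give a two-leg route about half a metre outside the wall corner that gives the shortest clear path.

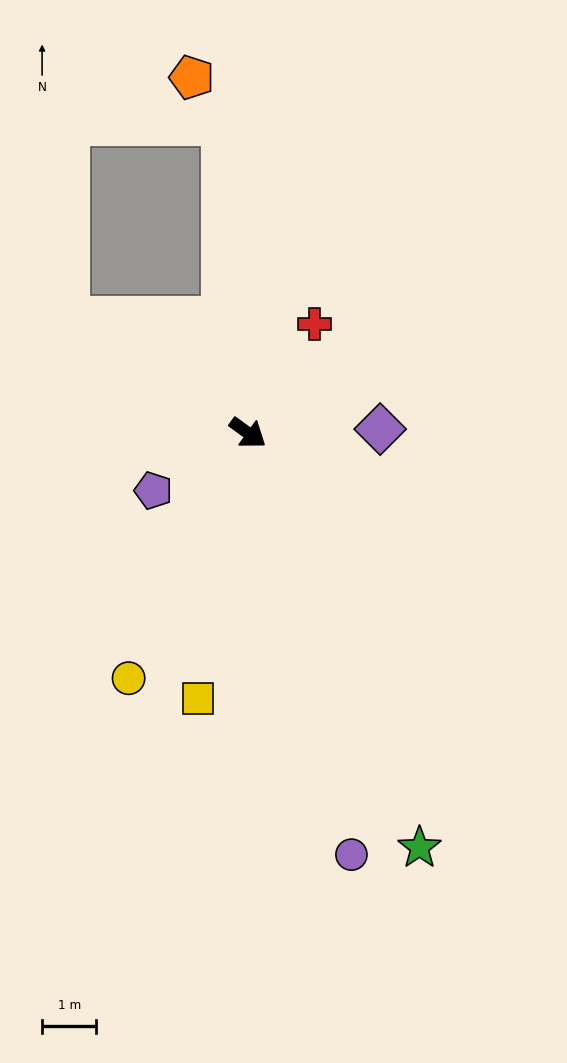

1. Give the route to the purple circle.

turn right 40°, forward 8.0 m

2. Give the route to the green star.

turn right 32°, forward 8.3 m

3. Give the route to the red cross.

turn left 95°, forward 2.4 m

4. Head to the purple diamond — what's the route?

turn left 38°, forward 2.4 m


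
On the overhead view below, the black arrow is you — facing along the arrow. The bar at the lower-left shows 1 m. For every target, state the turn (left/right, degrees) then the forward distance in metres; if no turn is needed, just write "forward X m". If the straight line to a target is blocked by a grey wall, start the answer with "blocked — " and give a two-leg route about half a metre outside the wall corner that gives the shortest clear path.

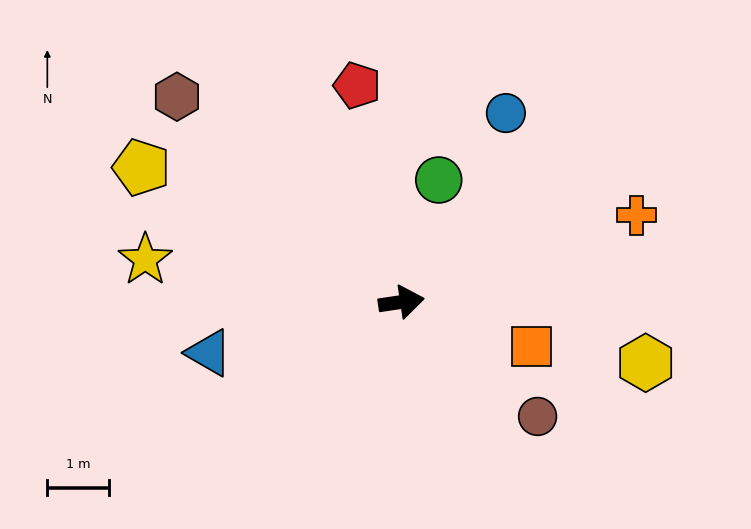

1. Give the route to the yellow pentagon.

turn left 144°, forward 4.7 m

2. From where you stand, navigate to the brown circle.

turn right 49°, forward 2.9 m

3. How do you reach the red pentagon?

turn left 93°, forward 3.6 m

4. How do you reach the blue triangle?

turn right 174°, forward 3.2 m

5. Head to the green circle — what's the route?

turn left 64°, forward 2.1 m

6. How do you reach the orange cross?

turn left 12°, forward 4.0 m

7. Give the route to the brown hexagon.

turn left 129°, forward 4.9 m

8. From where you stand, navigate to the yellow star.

turn left 162°, forward 4.2 m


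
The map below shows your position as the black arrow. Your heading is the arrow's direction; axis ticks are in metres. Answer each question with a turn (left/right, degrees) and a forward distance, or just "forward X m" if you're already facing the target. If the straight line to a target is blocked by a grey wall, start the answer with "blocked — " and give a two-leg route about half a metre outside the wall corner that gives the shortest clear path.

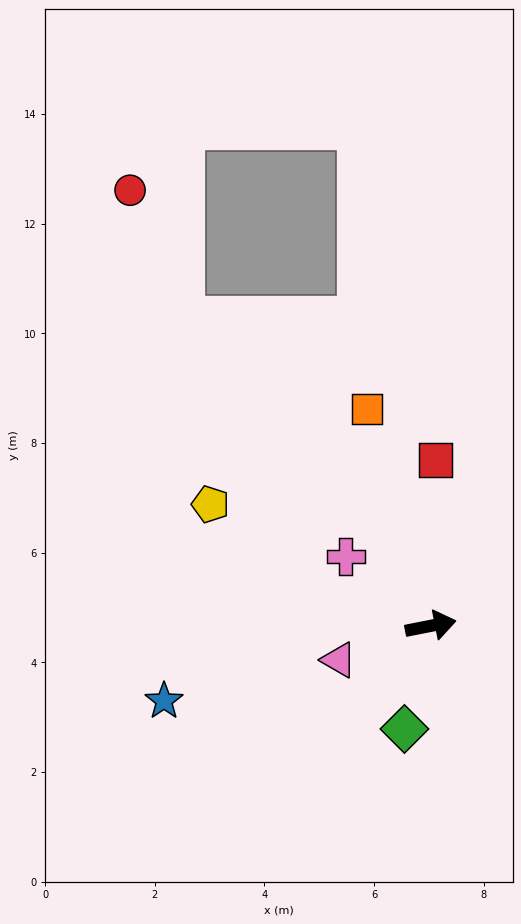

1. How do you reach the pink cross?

turn left 129°, forward 2.0 m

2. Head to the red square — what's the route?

turn left 77°, forward 3.0 m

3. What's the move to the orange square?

turn left 95°, forward 4.1 m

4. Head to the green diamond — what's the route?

turn right 115°, forward 1.9 m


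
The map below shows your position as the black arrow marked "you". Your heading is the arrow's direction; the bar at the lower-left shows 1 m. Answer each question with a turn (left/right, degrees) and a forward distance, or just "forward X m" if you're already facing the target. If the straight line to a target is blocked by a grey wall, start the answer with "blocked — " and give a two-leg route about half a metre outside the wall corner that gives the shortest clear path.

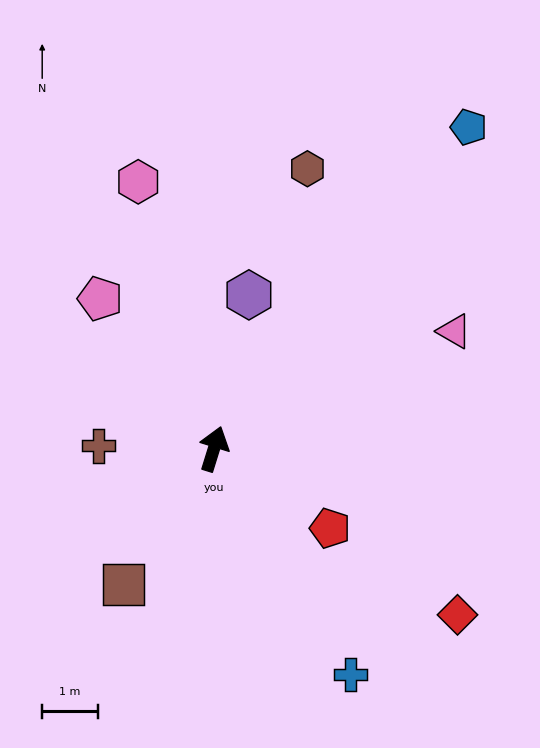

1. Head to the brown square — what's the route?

turn left 164°, forward 2.9 m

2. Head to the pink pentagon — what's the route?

turn left 54°, forward 3.4 m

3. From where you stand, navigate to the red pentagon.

turn right 107°, forward 2.5 m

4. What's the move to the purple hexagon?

turn left 4°, forward 2.8 m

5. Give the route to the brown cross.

turn left 106°, forward 2.1 m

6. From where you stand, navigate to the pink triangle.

turn right 47°, forward 4.8 m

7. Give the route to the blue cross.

turn right 132°, forward 4.8 m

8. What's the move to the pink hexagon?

turn left 33°, forward 5.0 m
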